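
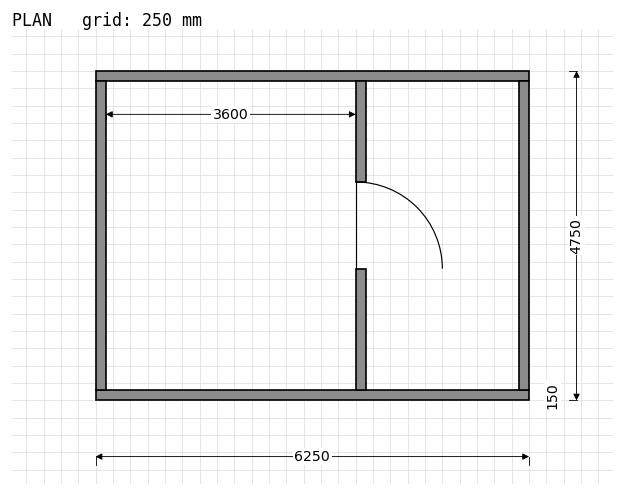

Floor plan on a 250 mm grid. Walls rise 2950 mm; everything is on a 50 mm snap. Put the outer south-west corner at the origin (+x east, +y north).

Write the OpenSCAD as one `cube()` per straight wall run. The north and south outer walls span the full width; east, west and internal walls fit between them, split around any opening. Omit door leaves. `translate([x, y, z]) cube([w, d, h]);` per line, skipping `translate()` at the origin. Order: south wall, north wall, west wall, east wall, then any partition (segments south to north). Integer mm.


cube([6250, 150, 2950]);
translate([0, 4600, 0]) cube([6250, 150, 2950]);
translate([0, 150, 0]) cube([150, 4450, 2950]);
translate([6100, 150, 0]) cube([150, 4450, 2950]);
translate([3750, 150, 0]) cube([150, 1750, 2950]);
translate([3750, 3150, 0]) cube([150, 1450, 2950]);


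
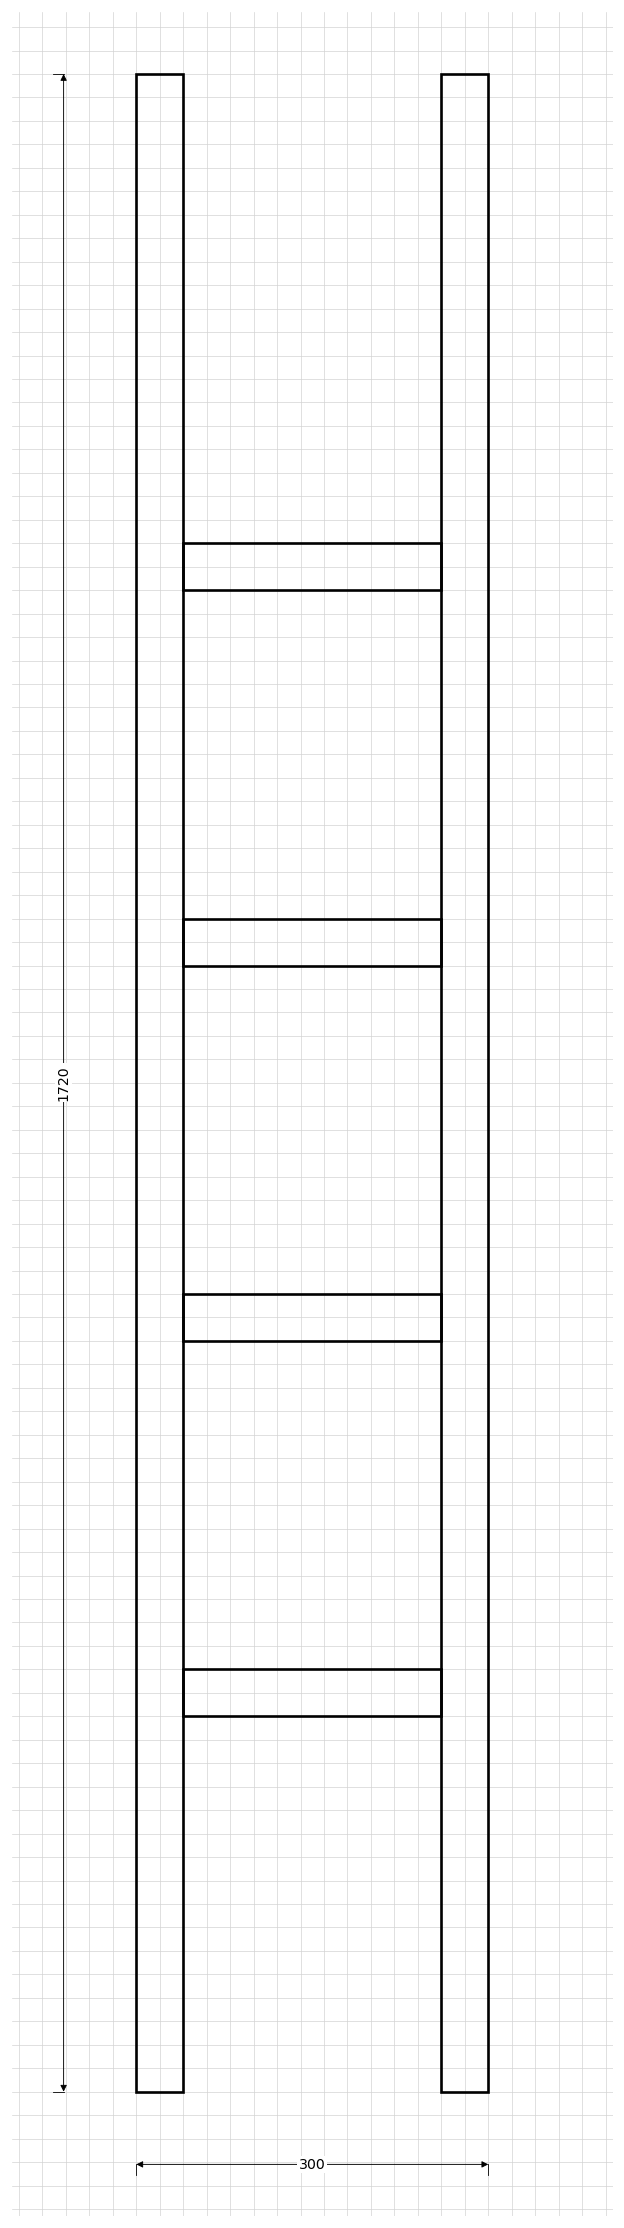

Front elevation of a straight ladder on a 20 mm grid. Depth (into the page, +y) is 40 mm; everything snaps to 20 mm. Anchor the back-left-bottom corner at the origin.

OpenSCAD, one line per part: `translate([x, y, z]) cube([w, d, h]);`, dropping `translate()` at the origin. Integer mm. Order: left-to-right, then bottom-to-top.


cube([40, 40, 1720]);
translate([40, 0, 320]) cube([220, 40, 40]);
translate([40, 0, 640]) cube([220, 40, 40]);
translate([40, 0, 960]) cube([220, 40, 40]);
translate([40, 0, 1280]) cube([220, 40, 40]);
translate([260, 0, 0]) cube([40, 40, 1720]);


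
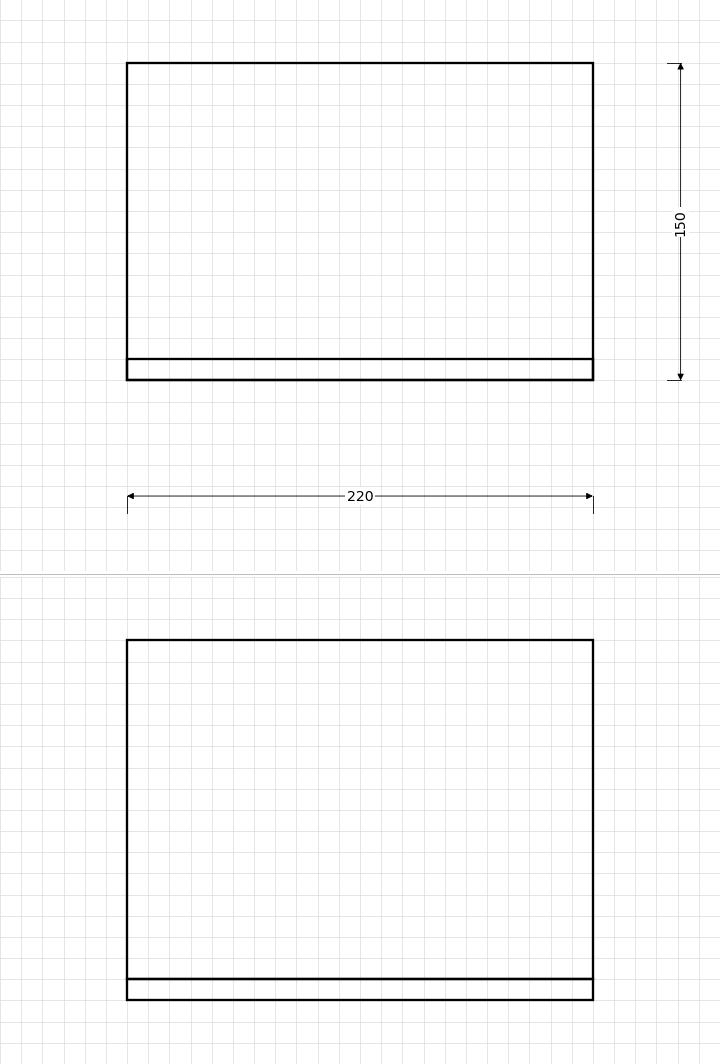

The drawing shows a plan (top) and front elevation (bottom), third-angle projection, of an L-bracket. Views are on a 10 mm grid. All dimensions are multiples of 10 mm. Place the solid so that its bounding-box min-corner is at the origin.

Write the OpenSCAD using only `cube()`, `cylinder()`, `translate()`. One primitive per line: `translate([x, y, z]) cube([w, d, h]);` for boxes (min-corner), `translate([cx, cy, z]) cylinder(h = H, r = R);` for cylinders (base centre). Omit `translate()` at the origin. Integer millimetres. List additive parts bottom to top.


cube([220, 150, 10]);
translate([0, 0, 10]) cube([220, 10, 160]);


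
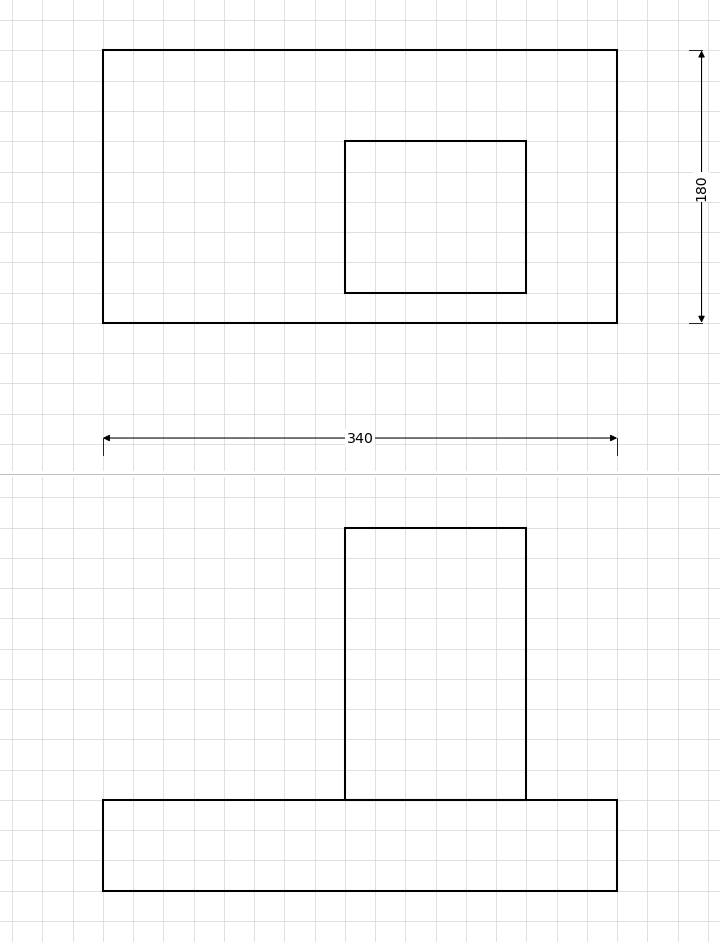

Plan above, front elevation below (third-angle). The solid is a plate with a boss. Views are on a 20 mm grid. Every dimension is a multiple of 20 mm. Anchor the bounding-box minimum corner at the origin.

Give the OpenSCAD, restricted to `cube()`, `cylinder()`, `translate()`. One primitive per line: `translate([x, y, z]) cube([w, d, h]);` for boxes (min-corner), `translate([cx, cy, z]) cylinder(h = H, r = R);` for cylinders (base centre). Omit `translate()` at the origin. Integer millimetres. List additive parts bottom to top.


cube([340, 180, 60]);
translate([160, 20, 60]) cube([120, 100, 180]);


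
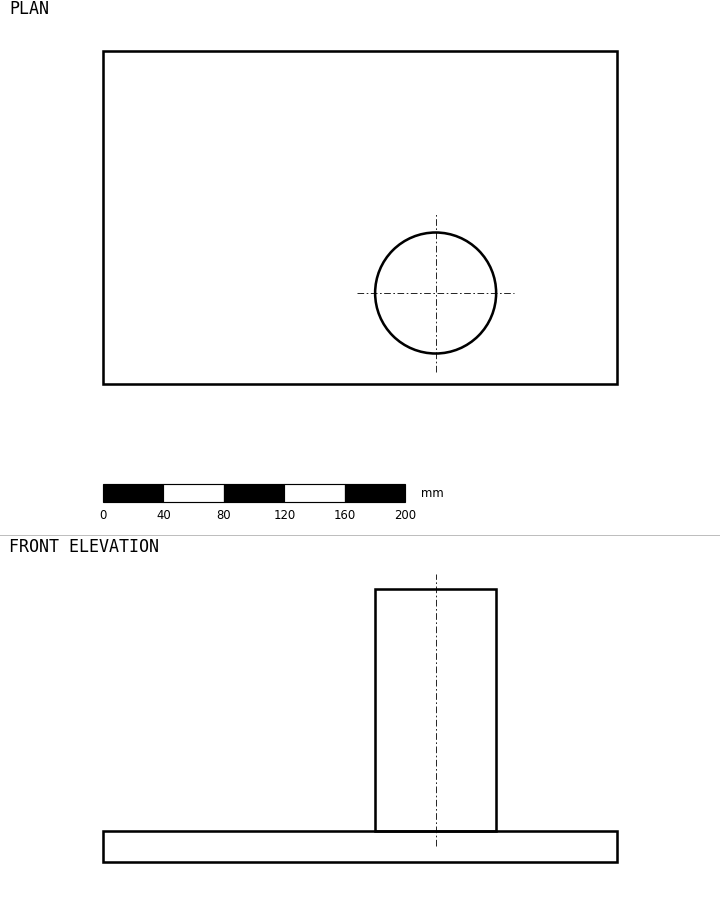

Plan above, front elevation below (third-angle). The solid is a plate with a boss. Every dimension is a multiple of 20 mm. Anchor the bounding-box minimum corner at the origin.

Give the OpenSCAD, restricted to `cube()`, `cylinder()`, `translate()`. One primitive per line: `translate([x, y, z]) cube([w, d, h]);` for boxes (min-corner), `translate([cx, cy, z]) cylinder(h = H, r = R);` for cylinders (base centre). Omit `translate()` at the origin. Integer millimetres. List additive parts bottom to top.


cube([340, 220, 20]);
translate([220, 60, 20]) cylinder(h = 160, r = 40);


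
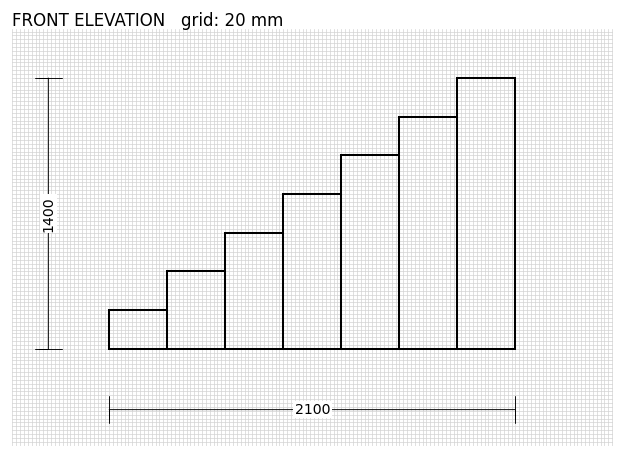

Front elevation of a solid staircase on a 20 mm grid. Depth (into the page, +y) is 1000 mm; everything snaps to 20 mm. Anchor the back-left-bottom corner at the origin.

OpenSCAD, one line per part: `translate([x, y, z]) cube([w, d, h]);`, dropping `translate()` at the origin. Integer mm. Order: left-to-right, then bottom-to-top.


cube([300, 1000, 200]);
translate([300, 0, 0]) cube([300, 1000, 400]);
translate([600, 0, 0]) cube([300, 1000, 600]);
translate([900, 0, 0]) cube([300, 1000, 800]);
translate([1200, 0, 0]) cube([300, 1000, 1000]);
translate([1500, 0, 0]) cube([300, 1000, 1200]);
translate([1800, 0, 0]) cube([300, 1000, 1400]);


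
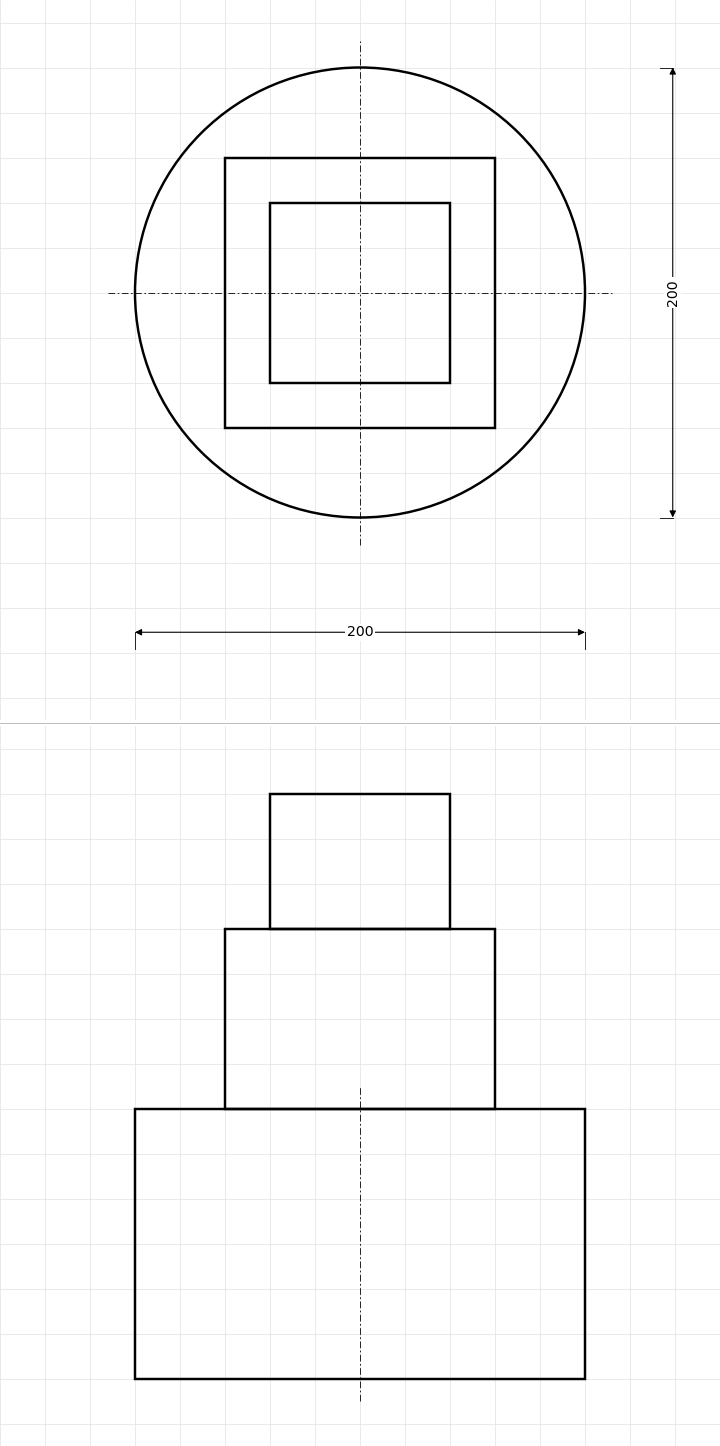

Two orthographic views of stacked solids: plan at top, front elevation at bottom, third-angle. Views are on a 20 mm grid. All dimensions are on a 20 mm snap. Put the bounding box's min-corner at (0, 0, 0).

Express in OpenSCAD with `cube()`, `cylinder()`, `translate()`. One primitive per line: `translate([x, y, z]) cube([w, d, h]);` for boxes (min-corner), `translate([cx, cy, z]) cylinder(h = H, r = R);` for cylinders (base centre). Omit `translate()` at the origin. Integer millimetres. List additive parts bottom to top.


translate([100, 100, 0]) cylinder(h = 120, r = 100);
translate([40, 40, 120]) cube([120, 120, 80]);
translate([60, 60, 200]) cube([80, 80, 60]);


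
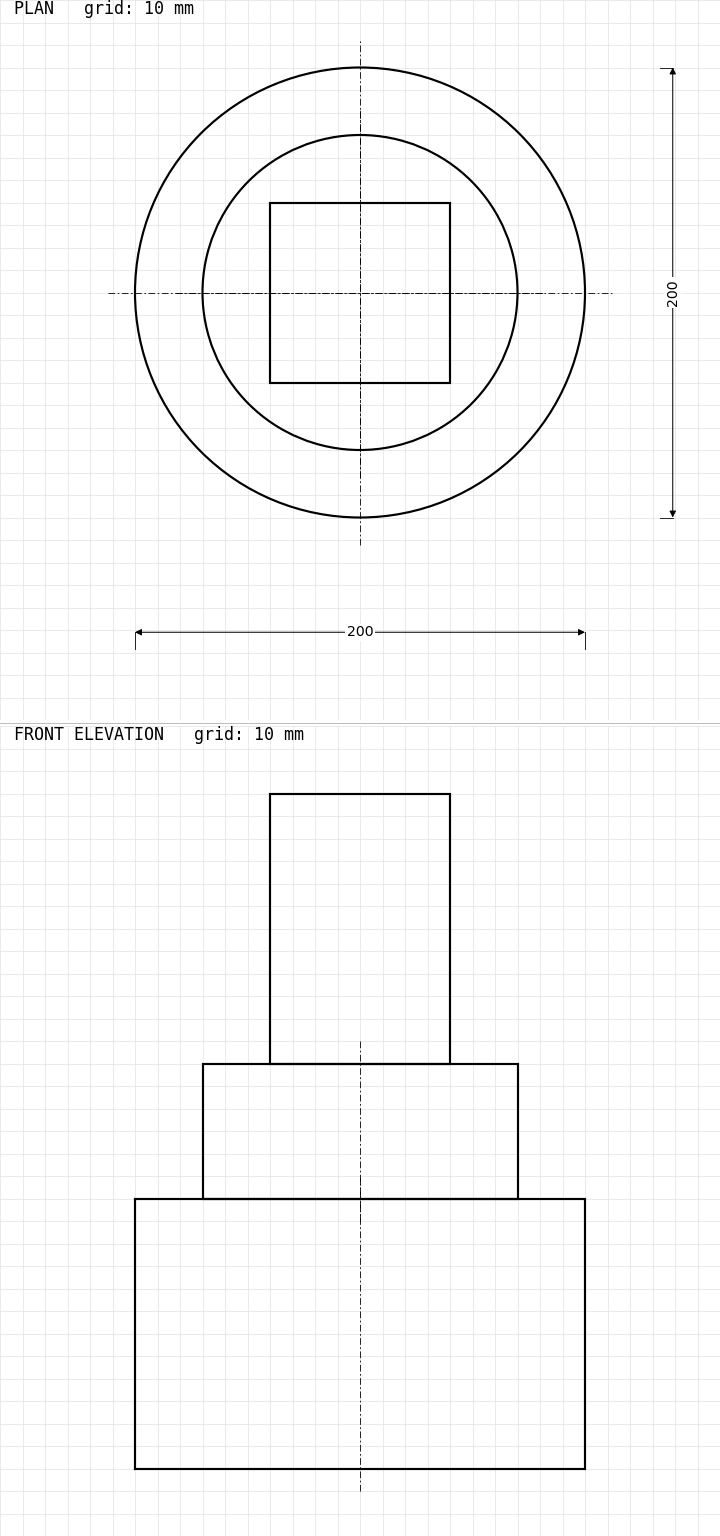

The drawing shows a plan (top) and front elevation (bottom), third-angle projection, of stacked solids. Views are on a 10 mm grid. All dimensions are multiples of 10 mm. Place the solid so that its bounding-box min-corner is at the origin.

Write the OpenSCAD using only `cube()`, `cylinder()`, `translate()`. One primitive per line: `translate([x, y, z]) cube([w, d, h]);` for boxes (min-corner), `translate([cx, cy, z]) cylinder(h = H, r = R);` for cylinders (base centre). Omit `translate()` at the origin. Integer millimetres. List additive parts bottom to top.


translate([100, 100, 0]) cylinder(h = 120, r = 100);
translate([100, 100, 120]) cylinder(h = 60, r = 70);
translate([60, 60, 180]) cube([80, 80, 120]);


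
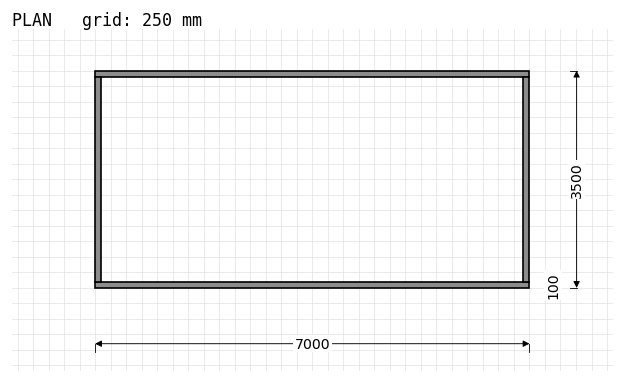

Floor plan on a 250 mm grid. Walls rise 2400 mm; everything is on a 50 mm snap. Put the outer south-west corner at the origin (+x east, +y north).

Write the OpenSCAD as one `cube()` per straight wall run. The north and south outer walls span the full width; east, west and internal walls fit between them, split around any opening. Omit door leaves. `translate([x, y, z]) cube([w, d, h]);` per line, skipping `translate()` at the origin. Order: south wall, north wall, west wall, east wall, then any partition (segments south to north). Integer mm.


cube([7000, 100, 2400]);
translate([0, 3400, 0]) cube([7000, 100, 2400]);
translate([0, 100, 0]) cube([100, 3300, 2400]);
translate([6900, 100, 0]) cube([100, 3300, 2400]);


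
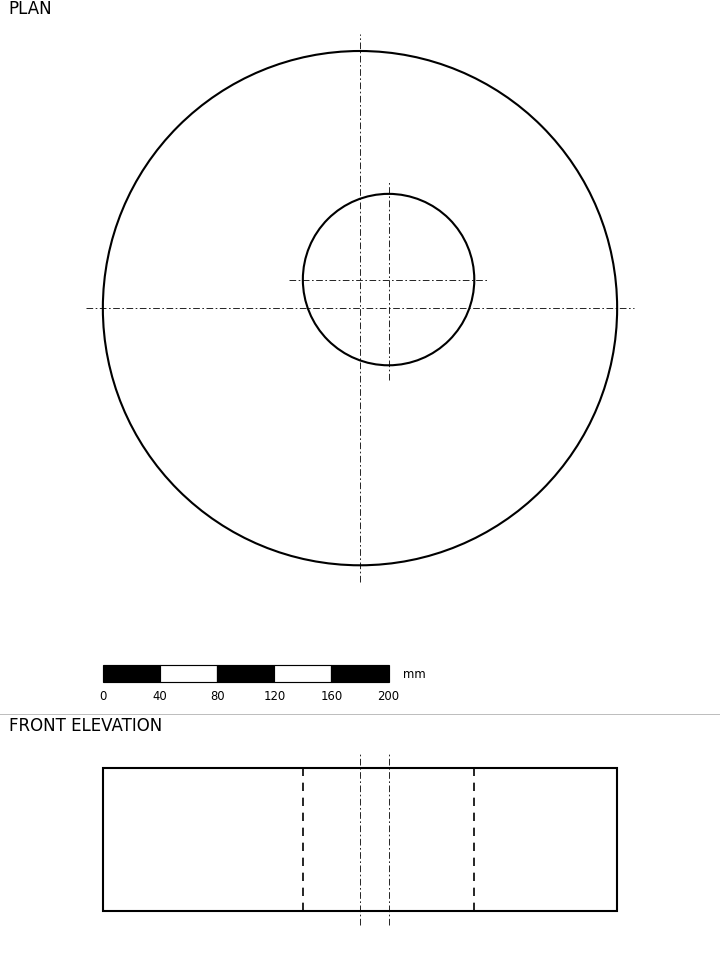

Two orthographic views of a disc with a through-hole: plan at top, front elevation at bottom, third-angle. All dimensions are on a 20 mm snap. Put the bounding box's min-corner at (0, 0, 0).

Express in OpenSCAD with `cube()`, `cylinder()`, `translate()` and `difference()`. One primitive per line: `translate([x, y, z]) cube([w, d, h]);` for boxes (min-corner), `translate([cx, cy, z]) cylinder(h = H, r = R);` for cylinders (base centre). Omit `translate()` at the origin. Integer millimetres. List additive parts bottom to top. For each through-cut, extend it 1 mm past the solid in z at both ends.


difference() {
  translate([180, 180, 0]) cylinder(h = 100, r = 180);
  translate([200, 200, -1]) cylinder(h = 102, r = 60);
}


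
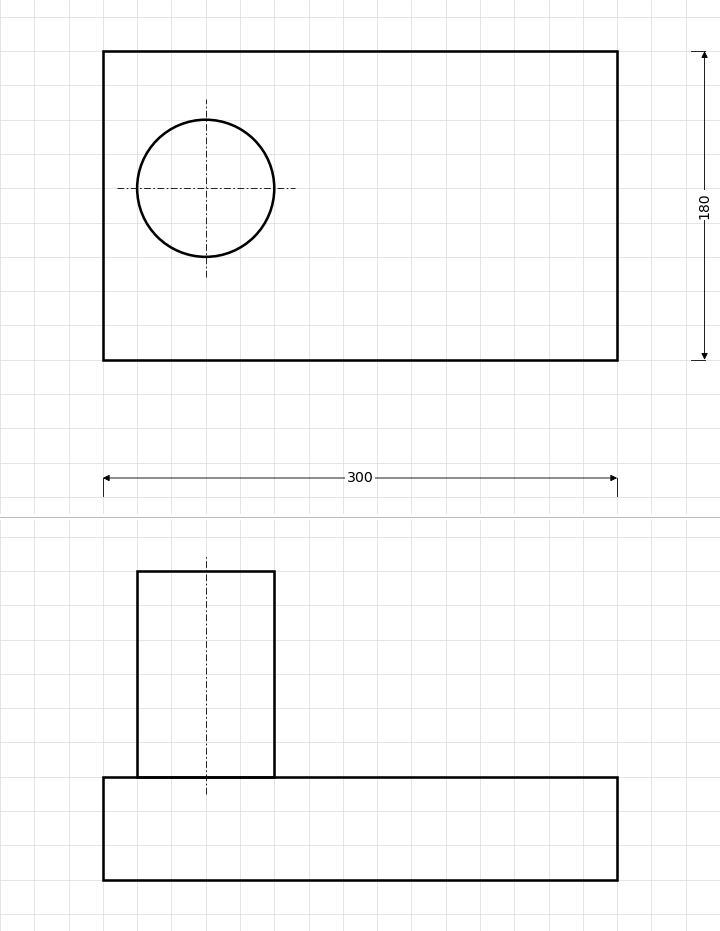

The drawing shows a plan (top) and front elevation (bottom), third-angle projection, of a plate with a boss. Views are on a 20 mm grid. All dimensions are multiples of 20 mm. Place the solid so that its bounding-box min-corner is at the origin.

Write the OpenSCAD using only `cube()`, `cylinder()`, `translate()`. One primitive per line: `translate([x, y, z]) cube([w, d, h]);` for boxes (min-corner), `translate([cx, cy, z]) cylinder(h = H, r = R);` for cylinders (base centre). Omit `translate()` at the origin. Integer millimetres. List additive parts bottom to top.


cube([300, 180, 60]);
translate([60, 100, 60]) cylinder(h = 120, r = 40);


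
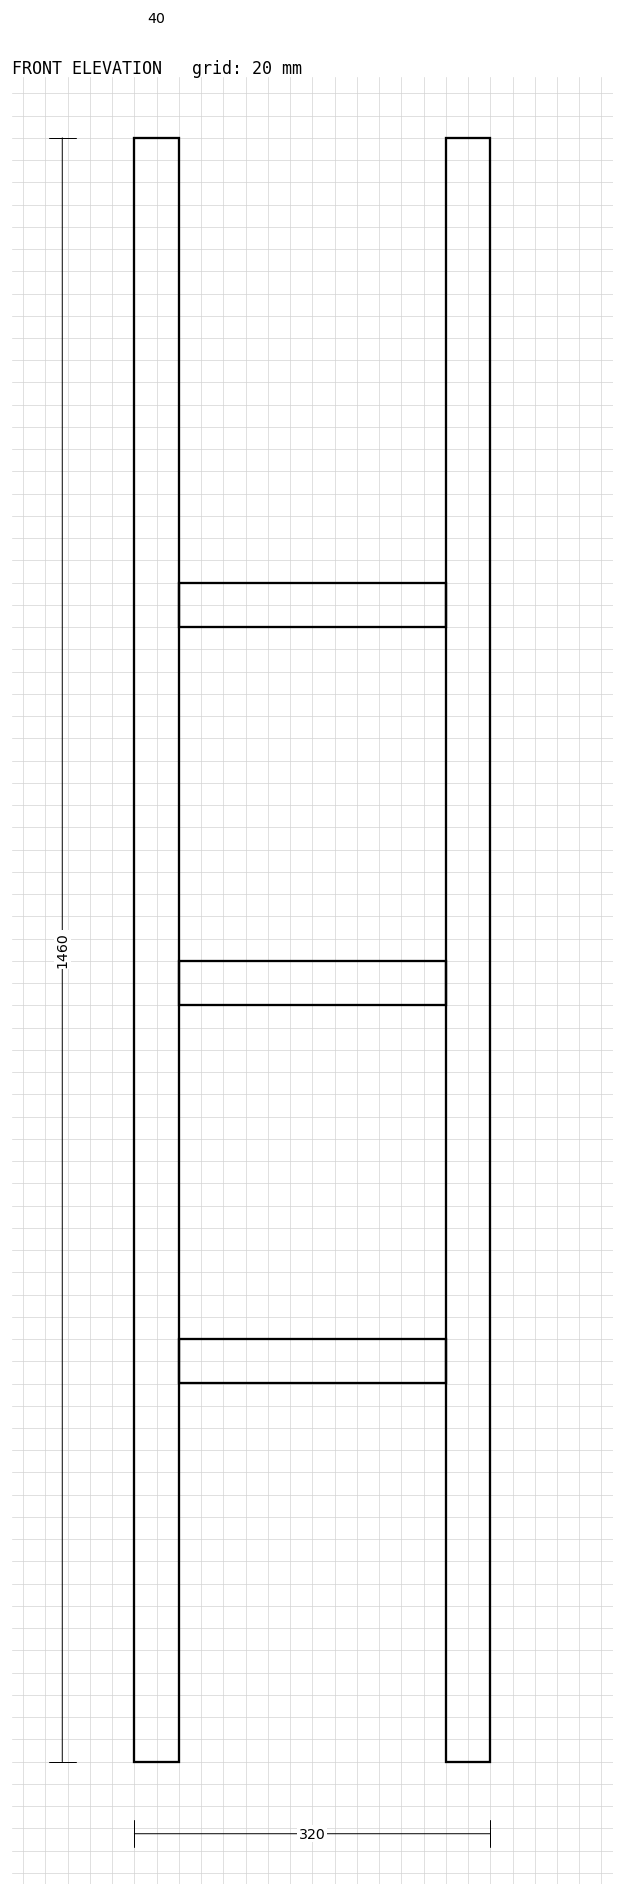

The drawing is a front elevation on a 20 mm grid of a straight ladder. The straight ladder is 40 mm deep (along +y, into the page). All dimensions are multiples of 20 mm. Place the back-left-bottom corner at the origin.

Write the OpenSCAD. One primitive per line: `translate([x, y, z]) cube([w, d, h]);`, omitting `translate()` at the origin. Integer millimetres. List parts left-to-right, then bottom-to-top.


cube([40, 40, 1460]);
translate([40, 0, 340]) cube([240, 40, 40]);
translate([40, 0, 680]) cube([240, 40, 40]);
translate([40, 0, 1020]) cube([240, 40, 40]);
translate([280, 0, 0]) cube([40, 40, 1460]);


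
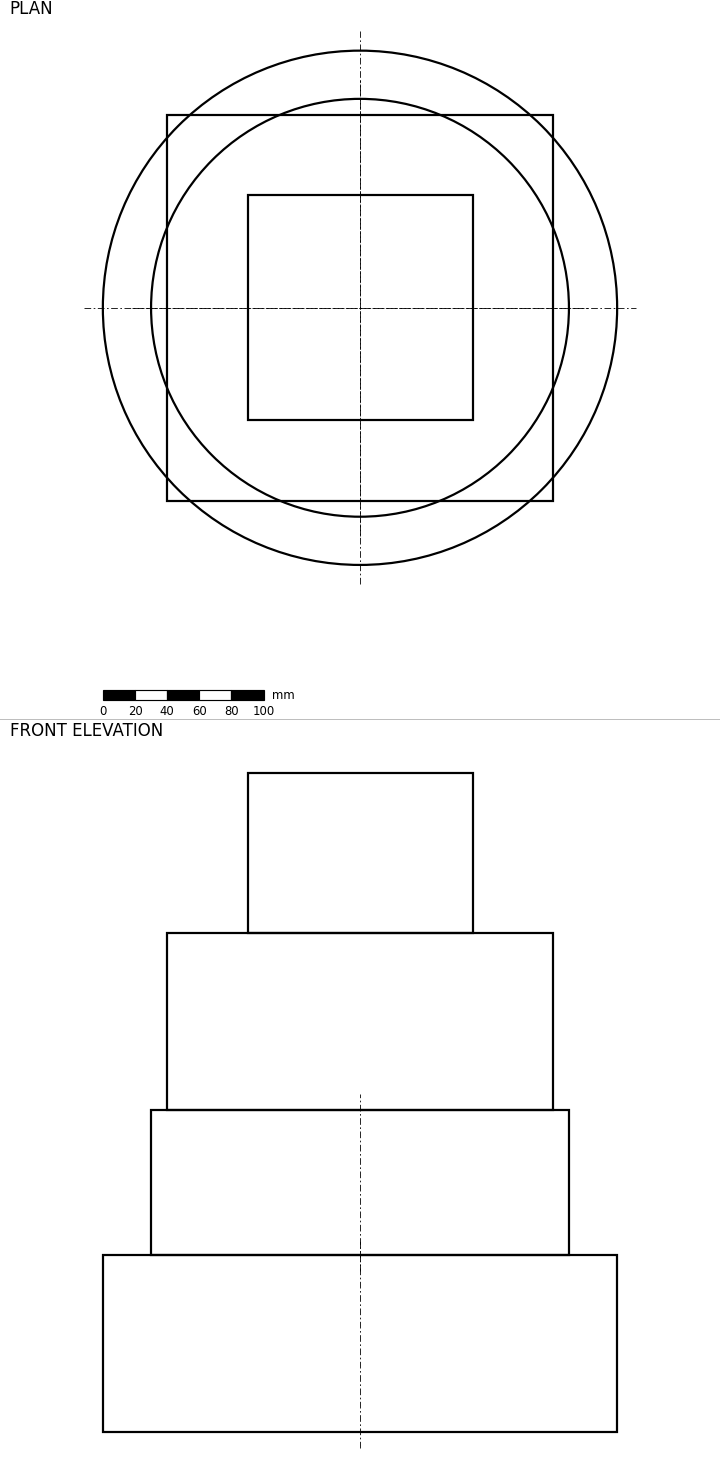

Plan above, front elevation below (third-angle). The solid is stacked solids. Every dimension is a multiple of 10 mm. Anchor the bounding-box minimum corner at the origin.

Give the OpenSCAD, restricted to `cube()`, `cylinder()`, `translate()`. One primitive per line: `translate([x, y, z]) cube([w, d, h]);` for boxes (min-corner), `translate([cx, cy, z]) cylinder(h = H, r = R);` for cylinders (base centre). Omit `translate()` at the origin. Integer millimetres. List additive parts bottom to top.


translate([160, 160, 0]) cylinder(h = 110, r = 160);
translate([160, 160, 110]) cylinder(h = 90, r = 130);
translate([40, 40, 200]) cube([240, 240, 110]);
translate([90, 90, 310]) cube([140, 140, 100]);


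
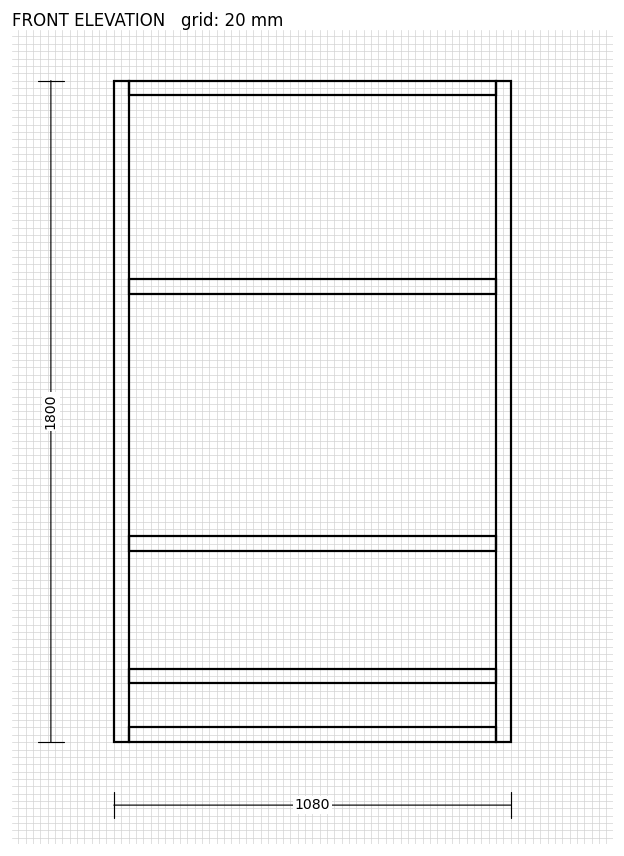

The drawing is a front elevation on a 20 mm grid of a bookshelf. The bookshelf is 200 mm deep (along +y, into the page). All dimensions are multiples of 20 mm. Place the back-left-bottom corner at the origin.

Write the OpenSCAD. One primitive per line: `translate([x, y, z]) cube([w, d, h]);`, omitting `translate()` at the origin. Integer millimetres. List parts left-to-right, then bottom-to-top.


cube([40, 200, 1800]);
translate([40, 0, 0]) cube([1000, 200, 40]);
translate([40, 0, 160]) cube([1000, 200, 40]);
translate([40, 0, 520]) cube([1000, 200, 40]);
translate([40, 0, 1220]) cube([1000, 200, 40]);
translate([40, 0, 1760]) cube([1000, 200, 40]);
translate([1040, 0, 0]) cube([40, 200, 1800]);


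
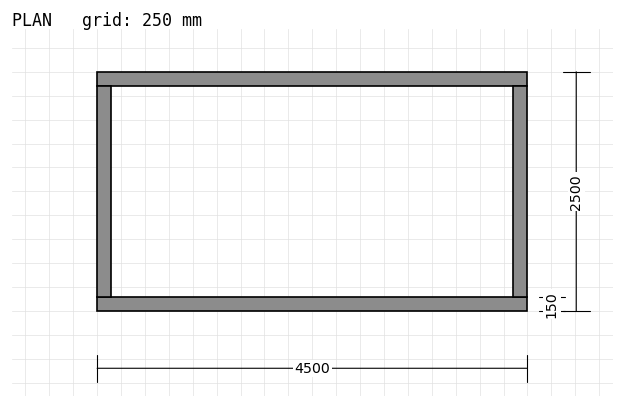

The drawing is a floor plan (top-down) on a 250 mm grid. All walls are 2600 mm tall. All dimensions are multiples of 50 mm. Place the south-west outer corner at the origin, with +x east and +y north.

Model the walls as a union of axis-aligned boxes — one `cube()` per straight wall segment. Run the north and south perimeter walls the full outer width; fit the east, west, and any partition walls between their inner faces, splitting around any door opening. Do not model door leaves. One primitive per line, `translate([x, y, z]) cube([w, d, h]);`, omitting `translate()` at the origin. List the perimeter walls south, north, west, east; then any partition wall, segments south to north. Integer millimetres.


cube([4500, 150, 2600]);
translate([0, 2350, 0]) cube([4500, 150, 2600]);
translate([0, 150, 0]) cube([150, 2200, 2600]);
translate([4350, 150, 0]) cube([150, 2200, 2600]);


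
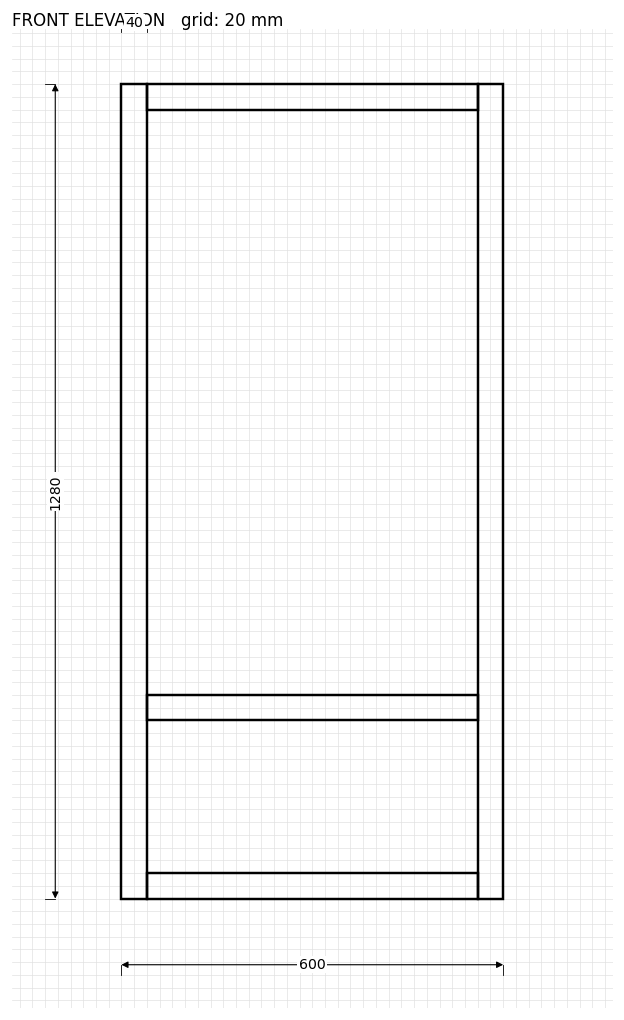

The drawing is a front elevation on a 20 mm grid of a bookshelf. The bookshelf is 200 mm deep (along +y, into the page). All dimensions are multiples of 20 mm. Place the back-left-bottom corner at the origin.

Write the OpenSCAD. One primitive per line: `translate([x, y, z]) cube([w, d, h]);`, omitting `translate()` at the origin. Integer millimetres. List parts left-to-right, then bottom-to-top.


cube([40, 200, 1280]);
translate([40, 0, 0]) cube([520, 200, 40]);
translate([40, 0, 280]) cube([520, 200, 40]);
translate([40, 0, 1240]) cube([520, 200, 40]);
translate([560, 0, 0]) cube([40, 200, 1280]);


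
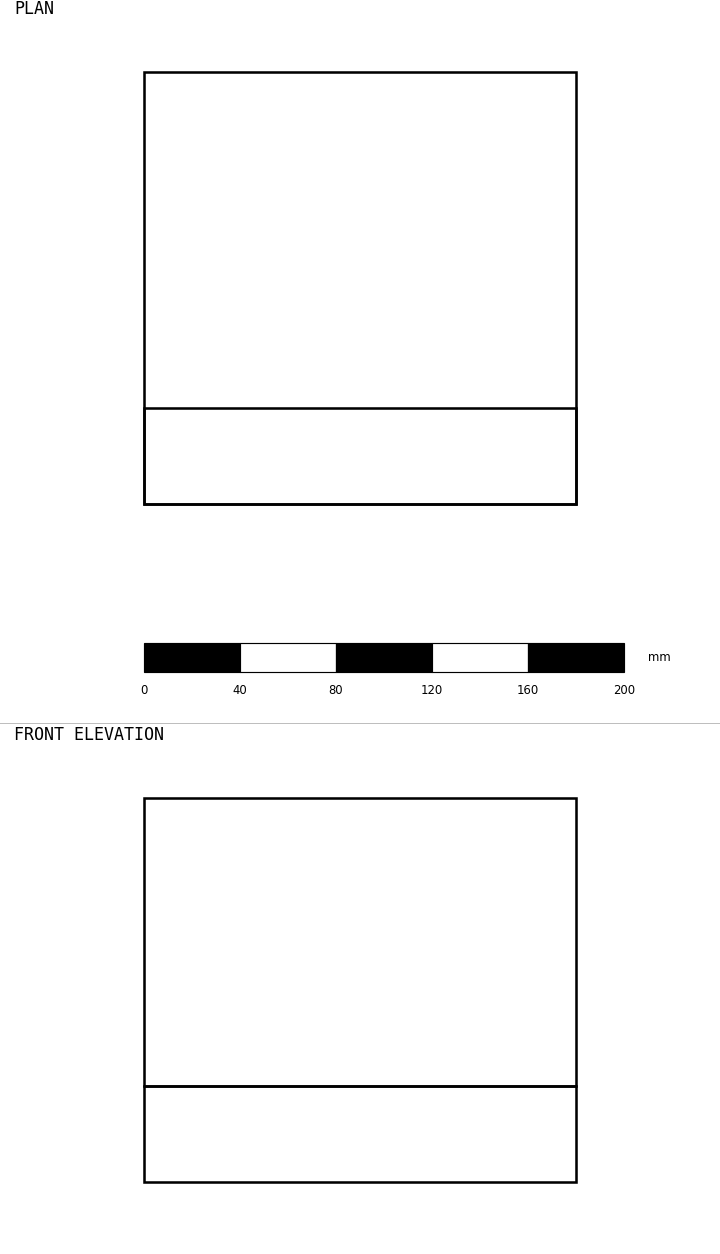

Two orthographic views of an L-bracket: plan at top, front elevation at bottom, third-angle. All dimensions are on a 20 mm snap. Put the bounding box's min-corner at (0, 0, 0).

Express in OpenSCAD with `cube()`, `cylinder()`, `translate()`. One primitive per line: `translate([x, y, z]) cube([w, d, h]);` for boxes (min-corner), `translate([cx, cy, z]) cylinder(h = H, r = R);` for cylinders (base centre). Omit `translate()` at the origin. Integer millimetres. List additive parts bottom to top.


cube([180, 180, 40]);
translate([0, 0, 40]) cube([180, 40, 120]);


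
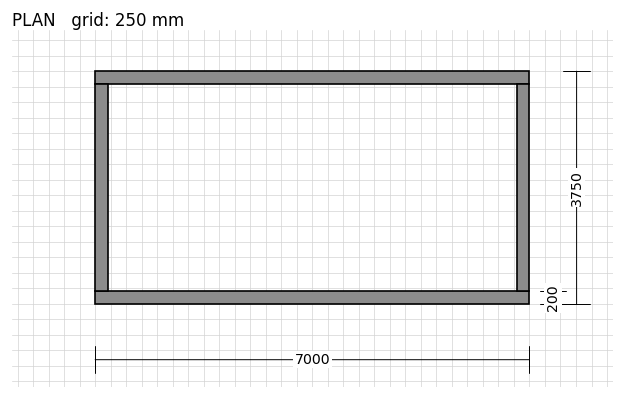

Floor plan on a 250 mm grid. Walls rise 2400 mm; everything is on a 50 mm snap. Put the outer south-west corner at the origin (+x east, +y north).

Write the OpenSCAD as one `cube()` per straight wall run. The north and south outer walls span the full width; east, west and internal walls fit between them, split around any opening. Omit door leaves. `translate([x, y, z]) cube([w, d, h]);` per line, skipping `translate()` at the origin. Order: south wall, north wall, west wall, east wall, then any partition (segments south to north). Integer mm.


cube([7000, 200, 2400]);
translate([0, 3550, 0]) cube([7000, 200, 2400]);
translate([0, 200, 0]) cube([200, 3350, 2400]);
translate([6800, 200, 0]) cube([200, 3350, 2400]);


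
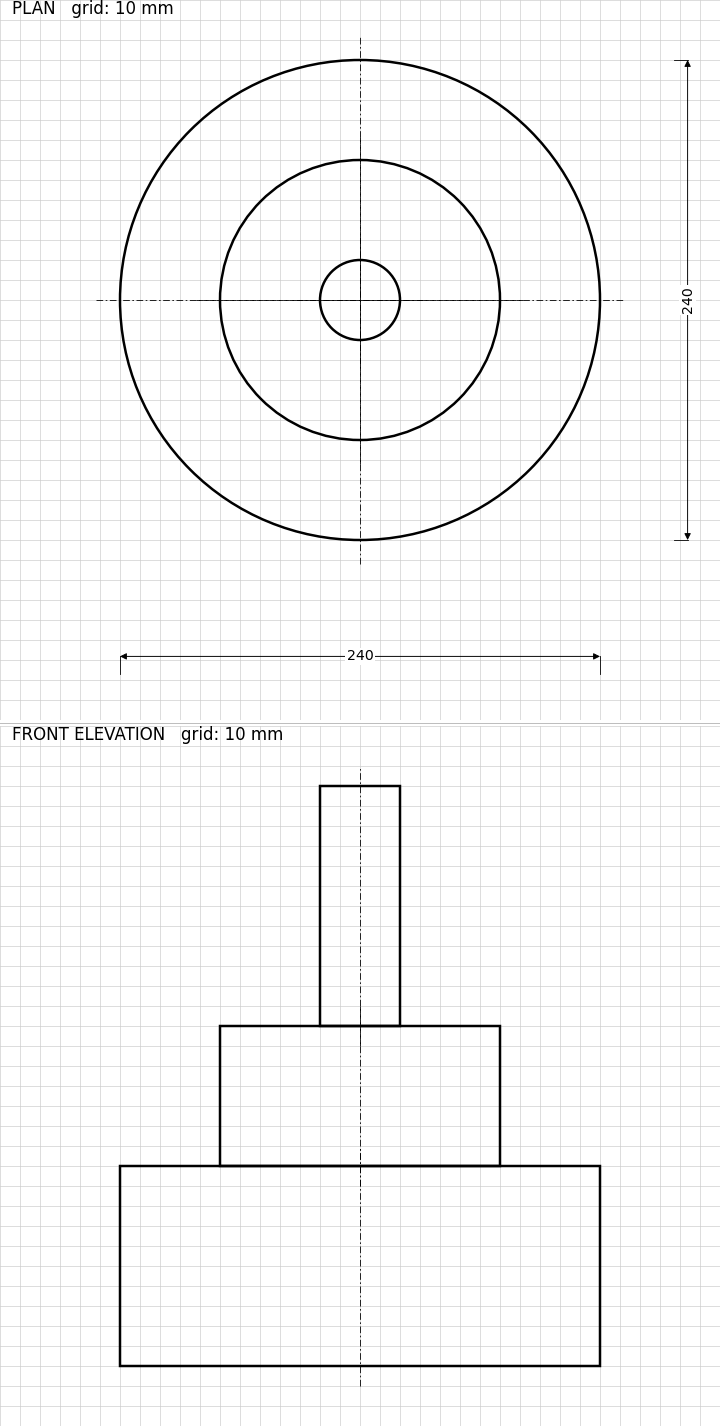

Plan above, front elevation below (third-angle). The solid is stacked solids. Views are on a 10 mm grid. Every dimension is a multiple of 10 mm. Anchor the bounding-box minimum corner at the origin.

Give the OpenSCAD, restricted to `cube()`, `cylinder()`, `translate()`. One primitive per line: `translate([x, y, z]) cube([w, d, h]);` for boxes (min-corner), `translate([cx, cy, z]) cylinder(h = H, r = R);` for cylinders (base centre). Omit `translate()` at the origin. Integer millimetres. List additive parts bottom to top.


translate([120, 120, 0]) cylinder(h = 100, r = 120);
translate([120, 120, 100]) cylinder(h = 70, r = 70);
translate([120, 120, 170]) cylinder(h = 120, r = 20);


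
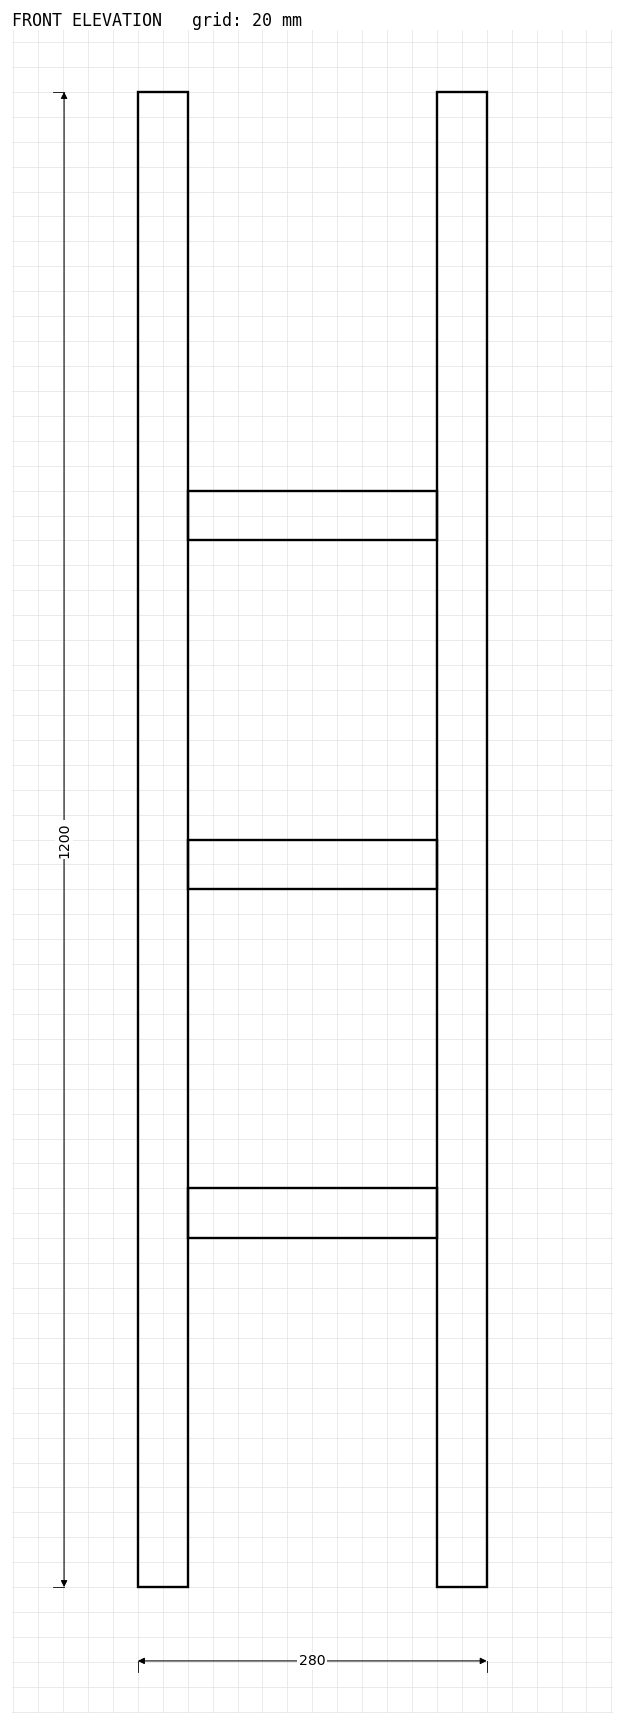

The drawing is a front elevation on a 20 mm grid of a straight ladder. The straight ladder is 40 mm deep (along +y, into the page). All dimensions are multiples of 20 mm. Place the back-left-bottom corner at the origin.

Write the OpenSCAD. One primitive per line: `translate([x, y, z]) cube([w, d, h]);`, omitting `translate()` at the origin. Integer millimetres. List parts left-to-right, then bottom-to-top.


cube([40, 40, 1200]);
translate([40, 0, 280]) cube([200, 40, 40]);
translate([40, 0, 560]) cube([200, 40, 40]);
translate([40, 0, 840]) cube([200, 40, 40]);
translate([240, 0, 0]) cube([40, 40, 1200]);


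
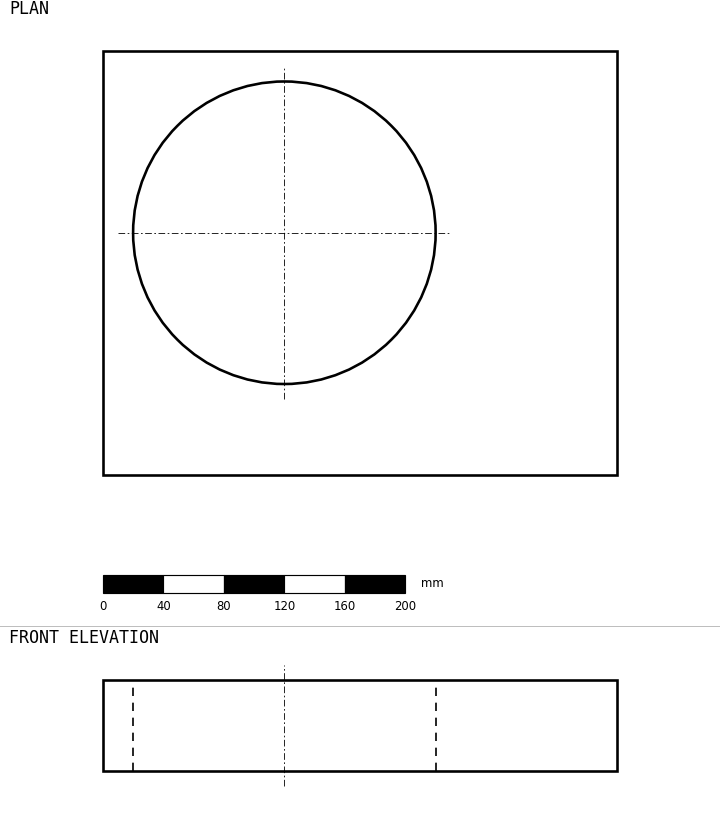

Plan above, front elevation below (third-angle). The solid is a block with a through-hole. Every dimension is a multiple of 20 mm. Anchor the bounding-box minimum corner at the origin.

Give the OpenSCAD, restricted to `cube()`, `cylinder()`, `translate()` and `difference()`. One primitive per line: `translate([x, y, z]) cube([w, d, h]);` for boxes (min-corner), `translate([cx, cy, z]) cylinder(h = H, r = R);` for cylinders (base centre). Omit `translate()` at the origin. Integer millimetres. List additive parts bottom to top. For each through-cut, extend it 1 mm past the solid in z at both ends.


difference() {
  cube([340, 280, 60]);
  translate([120, 160, -1]) cylinder(h = 62, r = 100);
}


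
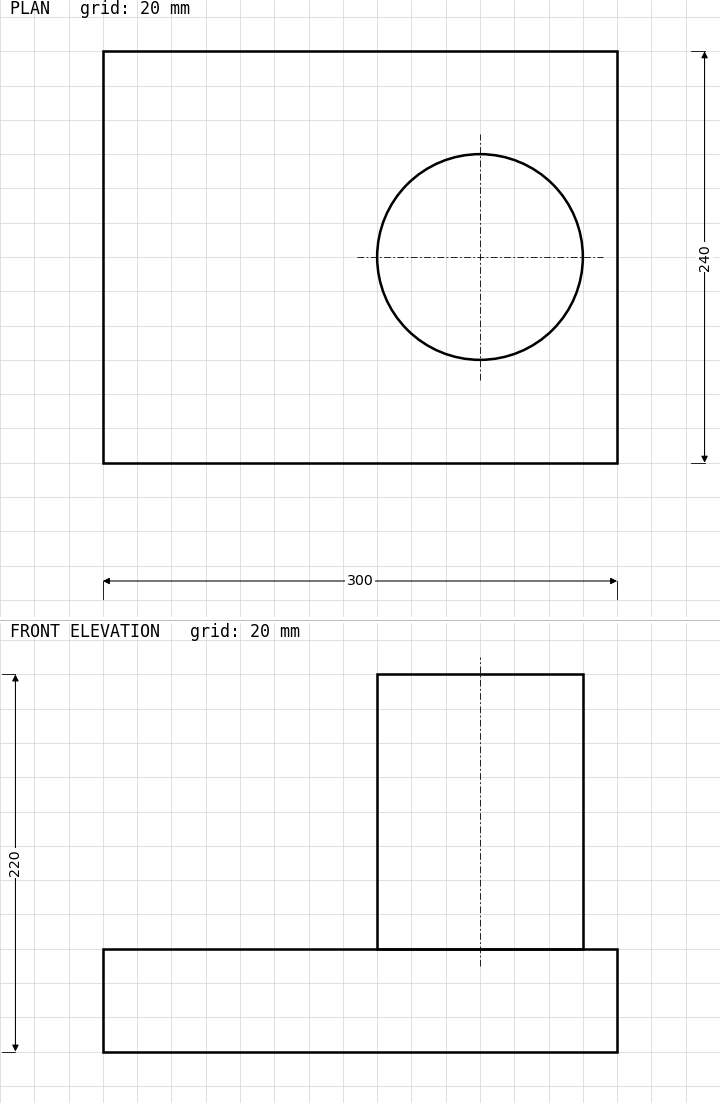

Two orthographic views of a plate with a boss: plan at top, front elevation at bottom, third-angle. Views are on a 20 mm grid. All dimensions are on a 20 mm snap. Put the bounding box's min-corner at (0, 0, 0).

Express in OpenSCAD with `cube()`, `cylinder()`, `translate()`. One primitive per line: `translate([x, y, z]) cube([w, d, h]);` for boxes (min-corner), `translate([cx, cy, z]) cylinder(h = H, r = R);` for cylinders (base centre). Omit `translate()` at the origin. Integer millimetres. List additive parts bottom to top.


cube([300, 240, 60]);
translate([220, 120, 60]) cylinder(h = 160, r = 60);


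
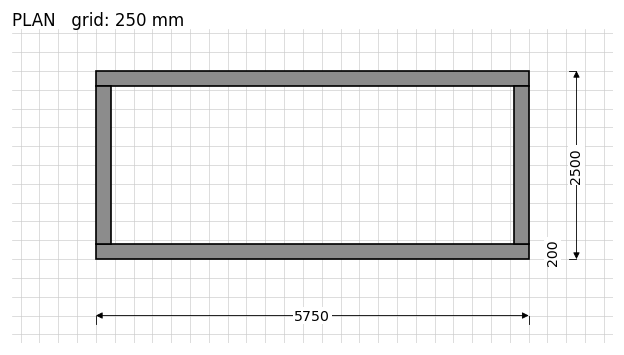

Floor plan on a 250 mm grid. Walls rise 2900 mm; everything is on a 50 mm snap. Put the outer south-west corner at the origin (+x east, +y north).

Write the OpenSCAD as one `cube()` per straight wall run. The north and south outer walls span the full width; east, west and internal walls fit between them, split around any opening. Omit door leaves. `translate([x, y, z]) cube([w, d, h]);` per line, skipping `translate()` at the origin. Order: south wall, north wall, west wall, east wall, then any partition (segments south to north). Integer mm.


cube([5750, 200, 2900]);
translate([0, 2300, 0]) cube([5750, 200, 2900]);
translate([0, 200, 0]) cube([200, 2100, 2900]);
translate([5550, 200, 0]) cube([200, 2100, 2900]);


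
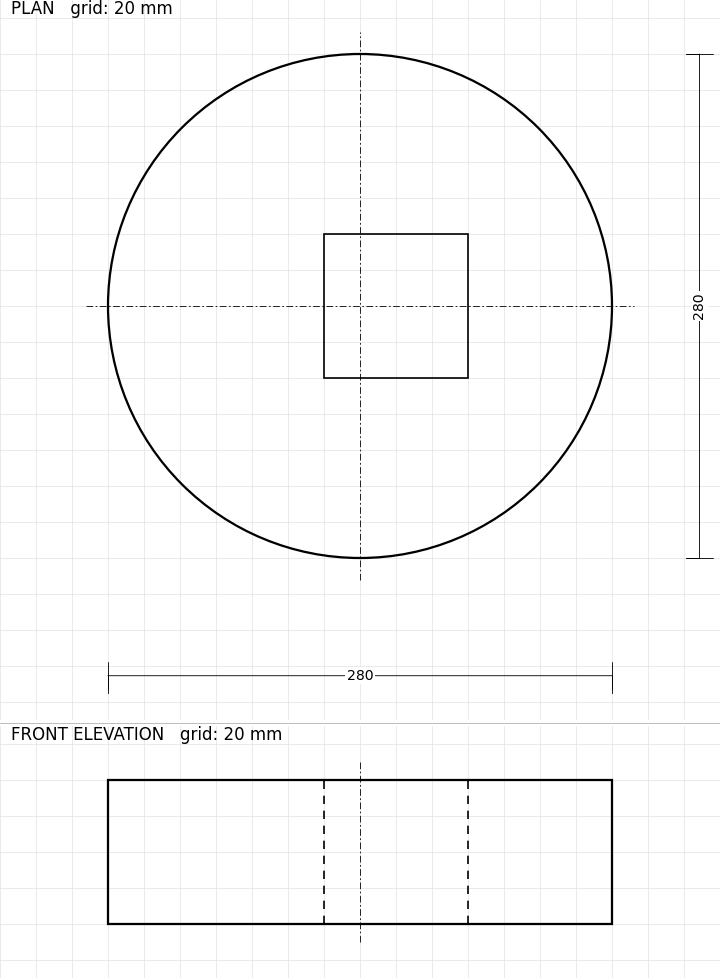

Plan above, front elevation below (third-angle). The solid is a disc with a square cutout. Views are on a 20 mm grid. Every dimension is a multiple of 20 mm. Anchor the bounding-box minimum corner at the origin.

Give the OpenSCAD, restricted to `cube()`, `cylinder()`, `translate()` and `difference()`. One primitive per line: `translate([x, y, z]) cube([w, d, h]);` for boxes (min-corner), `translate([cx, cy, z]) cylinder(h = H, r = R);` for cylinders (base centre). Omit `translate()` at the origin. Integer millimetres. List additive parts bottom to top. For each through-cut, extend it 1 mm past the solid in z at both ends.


difference() {
  translate([140, 140, 0]) cylinder(h = 80, r = 140);
  translate([120, 100, -1]) cube([80, 80, 82]);
}


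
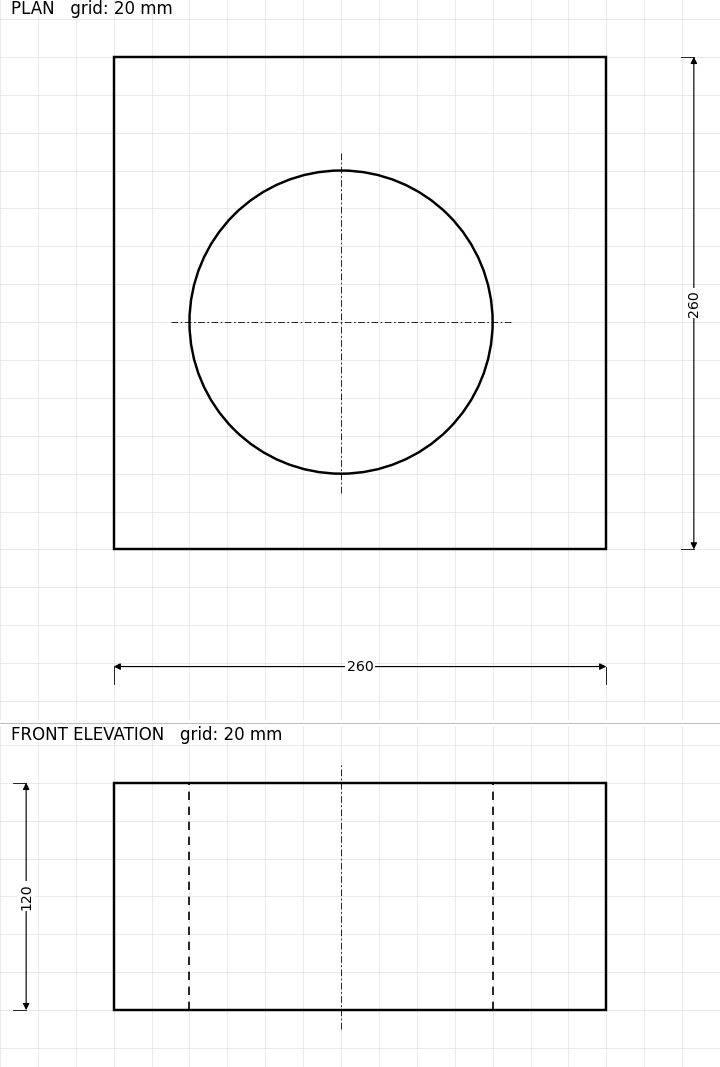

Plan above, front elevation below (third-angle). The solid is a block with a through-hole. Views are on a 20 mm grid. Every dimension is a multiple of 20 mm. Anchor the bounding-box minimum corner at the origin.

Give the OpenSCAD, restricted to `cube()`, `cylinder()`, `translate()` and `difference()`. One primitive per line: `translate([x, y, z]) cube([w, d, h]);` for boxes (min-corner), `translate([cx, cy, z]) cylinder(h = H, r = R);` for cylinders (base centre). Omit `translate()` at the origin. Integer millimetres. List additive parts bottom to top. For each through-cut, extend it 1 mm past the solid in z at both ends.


difference() {
  cube([260, 260, 120]);
  translate([120, 120, -1]) cylinder(h = 122, r = 80);
}


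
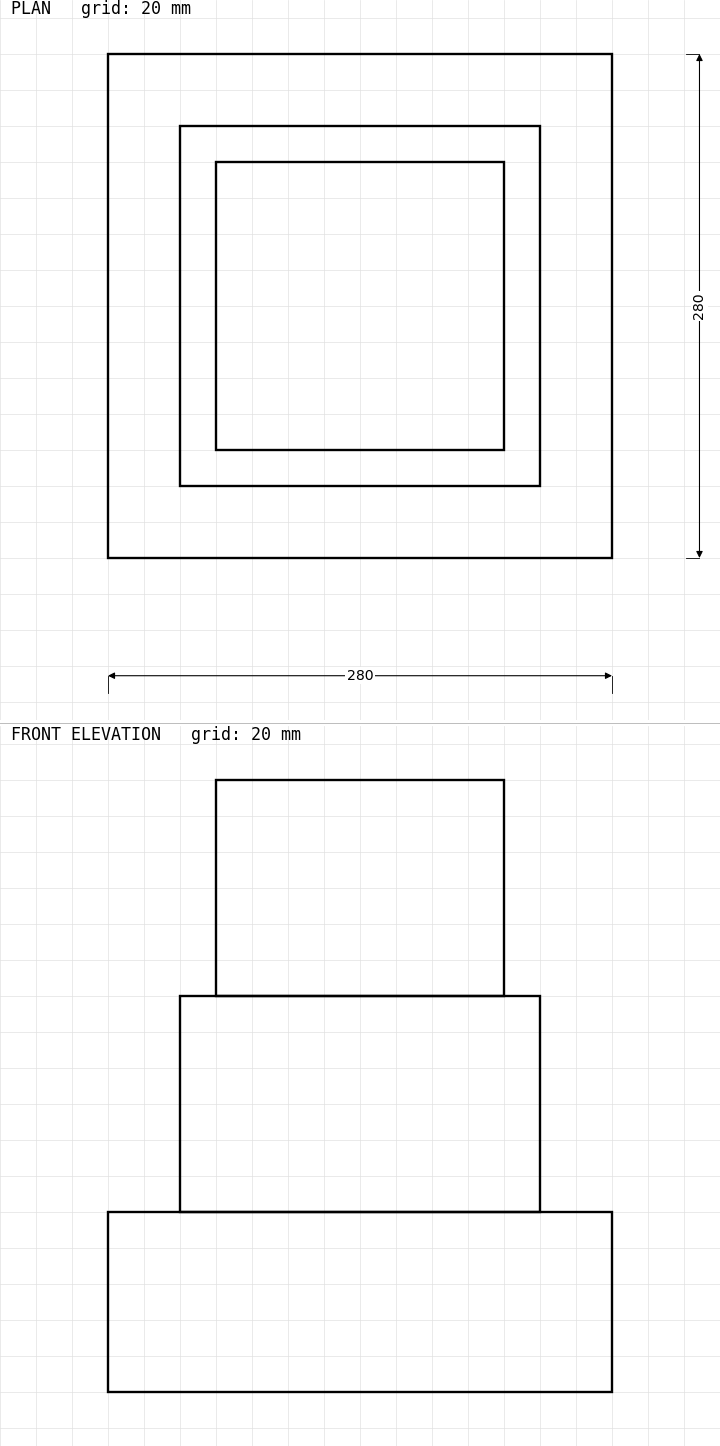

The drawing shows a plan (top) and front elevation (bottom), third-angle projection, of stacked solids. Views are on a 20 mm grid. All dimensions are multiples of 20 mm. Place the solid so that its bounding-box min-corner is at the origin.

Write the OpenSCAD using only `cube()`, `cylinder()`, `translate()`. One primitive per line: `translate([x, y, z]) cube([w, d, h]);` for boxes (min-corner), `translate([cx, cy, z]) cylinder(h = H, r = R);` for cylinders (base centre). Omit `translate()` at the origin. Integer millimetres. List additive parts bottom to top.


cube([280, 280, 100]);
translate([40, 40, 100]) cube([200, 200, 120]);
translate([60, 60, 220]) cube([160, 160, 120]);


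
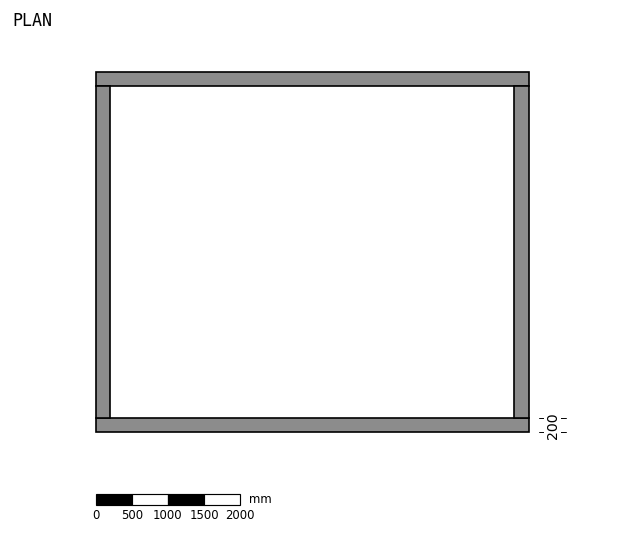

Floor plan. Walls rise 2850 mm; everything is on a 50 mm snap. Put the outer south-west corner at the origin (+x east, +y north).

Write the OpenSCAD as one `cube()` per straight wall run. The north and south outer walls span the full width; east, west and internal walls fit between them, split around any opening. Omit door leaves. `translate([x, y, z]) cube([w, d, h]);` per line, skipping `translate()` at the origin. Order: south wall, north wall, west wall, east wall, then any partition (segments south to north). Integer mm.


cube([6000, 200, 2850]);
translate([0, 4800, 0]) cube([6000, 200, 2850]);
translate([0, 200, 0]) cube([200, 4600, 2850]);
translate([5800, 200, 0]) cube([200, 4600, 2850]);


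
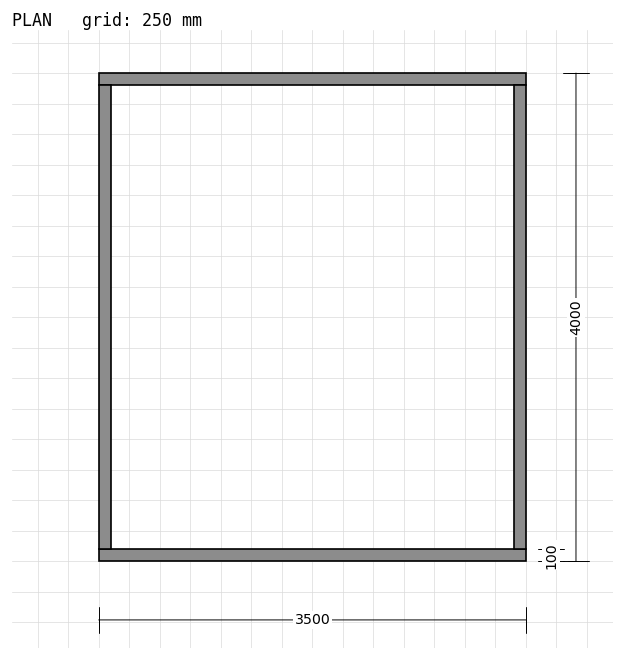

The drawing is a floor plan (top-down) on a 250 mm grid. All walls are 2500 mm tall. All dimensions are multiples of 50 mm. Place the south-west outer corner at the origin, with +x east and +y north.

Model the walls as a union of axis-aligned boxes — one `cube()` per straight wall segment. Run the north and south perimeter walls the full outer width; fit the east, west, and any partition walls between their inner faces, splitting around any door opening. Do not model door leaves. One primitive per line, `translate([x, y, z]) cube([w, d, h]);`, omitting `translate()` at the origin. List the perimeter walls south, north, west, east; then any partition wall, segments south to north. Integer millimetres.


cube([3500, 100, 2500]);
translate([0, 3900, 0]) cube([3500, 100, 2500]);
translate([0, 100, 0]) cube([100, 3800, 2500]);
translate([3400, 100, 0]) cube([100, 3800, 2500]);


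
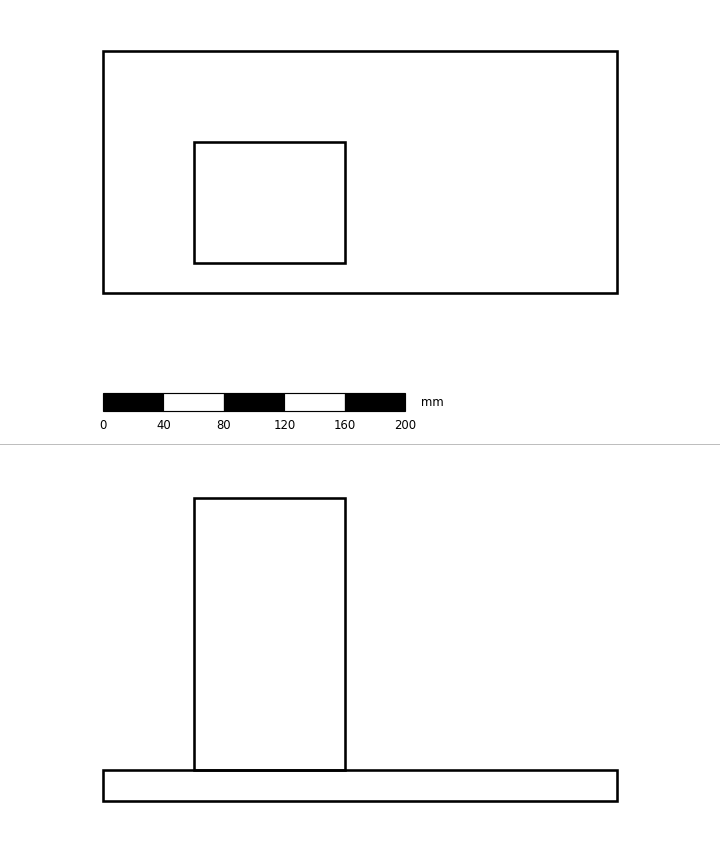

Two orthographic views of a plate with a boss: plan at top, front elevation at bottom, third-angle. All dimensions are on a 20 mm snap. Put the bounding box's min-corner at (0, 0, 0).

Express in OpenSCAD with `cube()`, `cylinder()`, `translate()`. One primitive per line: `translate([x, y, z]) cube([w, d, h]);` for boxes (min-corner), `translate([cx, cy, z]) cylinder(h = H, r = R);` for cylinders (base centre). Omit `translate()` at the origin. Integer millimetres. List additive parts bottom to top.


cube([340, 160, 20]);
translate([60, 20, 20]) cube([100, 80, 180]);


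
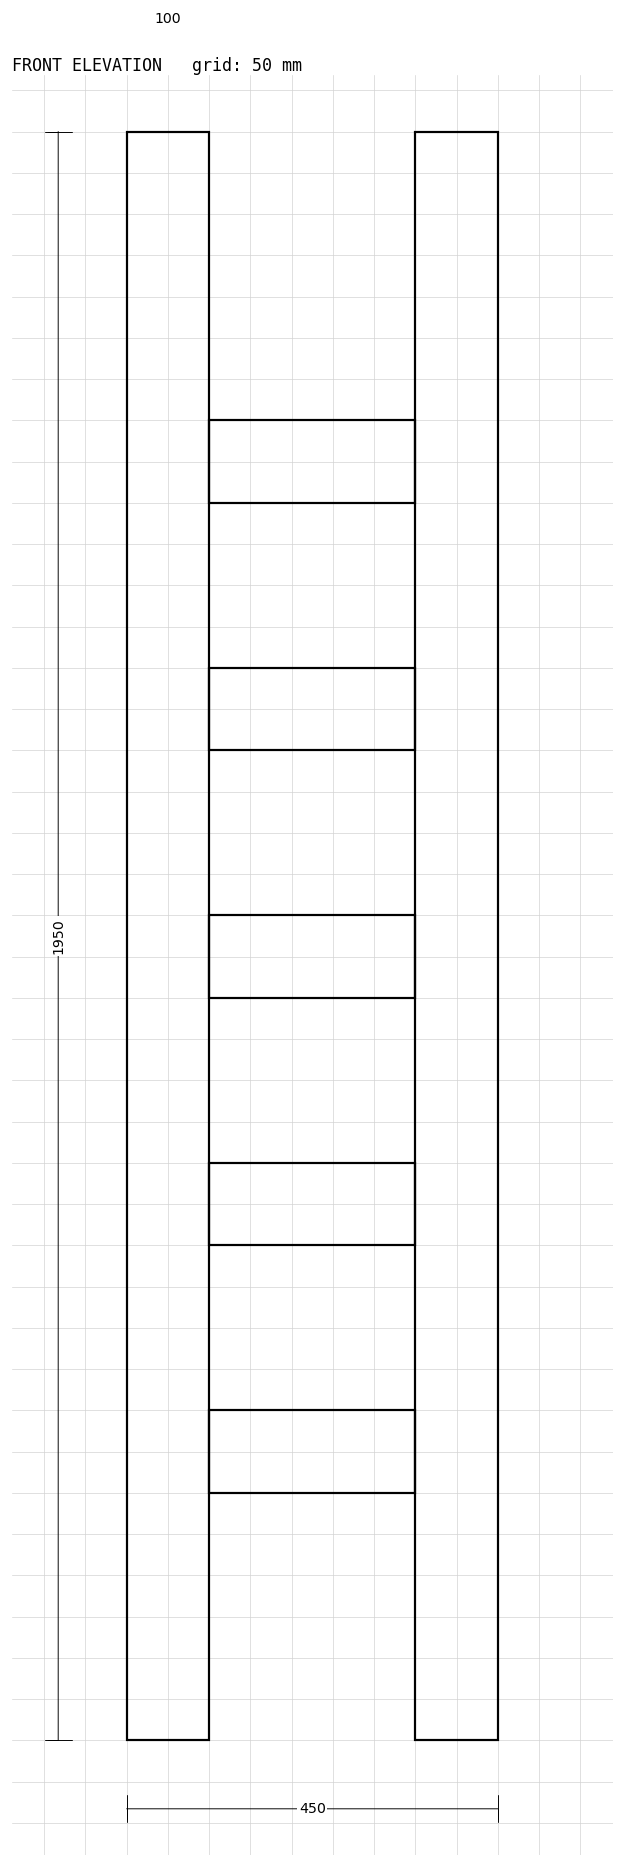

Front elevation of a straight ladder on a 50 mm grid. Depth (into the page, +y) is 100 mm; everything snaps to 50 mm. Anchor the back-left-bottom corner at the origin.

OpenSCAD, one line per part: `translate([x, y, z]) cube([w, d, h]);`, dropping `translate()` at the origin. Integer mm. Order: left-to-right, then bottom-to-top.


cube([100, 100, 1950]);
translate([100, 0, 300]) cube([250, 100, 100]);
translate([100, 0, 600]) cube([250, 100, 100]);
translate([100, 0, 900]) cube([250, 100, 100]);
translate([100, 0, 1200]) cube([250, 100, 100]);
translate([100, 0, 1500]) cube([250, 100, 100]);
translate([350, 0, 0]) cube([100, 100, 1950]);


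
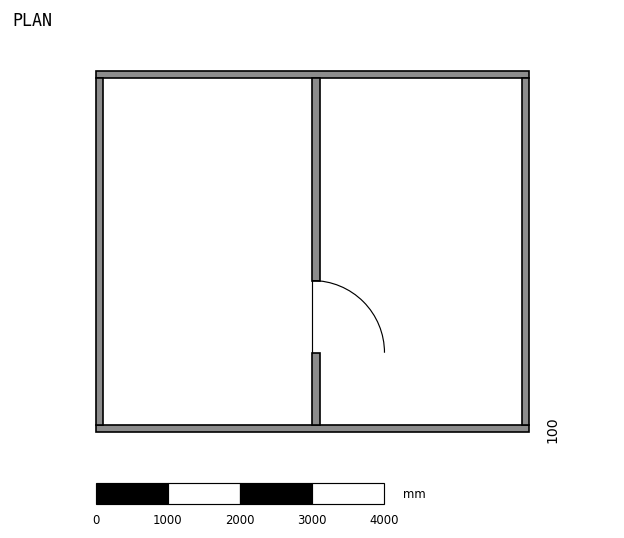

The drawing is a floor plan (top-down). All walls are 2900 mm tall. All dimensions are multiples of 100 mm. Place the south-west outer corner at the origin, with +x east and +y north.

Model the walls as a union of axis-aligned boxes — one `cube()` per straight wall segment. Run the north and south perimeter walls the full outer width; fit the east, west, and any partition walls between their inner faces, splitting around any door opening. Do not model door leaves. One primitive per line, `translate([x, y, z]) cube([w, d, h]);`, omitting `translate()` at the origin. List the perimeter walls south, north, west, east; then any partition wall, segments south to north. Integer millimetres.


cube([6000, 100, 2900]);
translate([0, 4900, 0]) cube([6000, 100, 2900]);
translate([0, 100, 0]) cube([100, 4800, 2900]);
translate([5900, 100, 0]) cube([100, 4800, 2900]);
translate([3000, 100, 0]) cube([100, 1000, 2900]);
translate([3000, 2100, 0]) cube([100, 2800, 2900]);


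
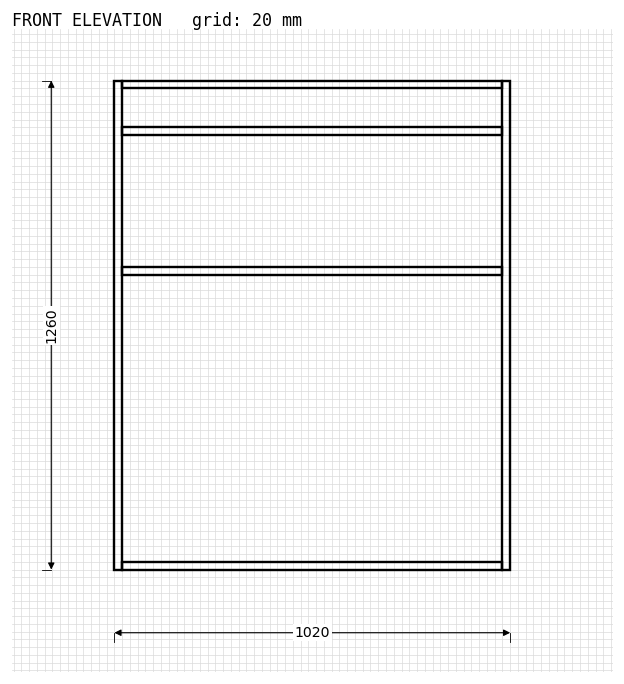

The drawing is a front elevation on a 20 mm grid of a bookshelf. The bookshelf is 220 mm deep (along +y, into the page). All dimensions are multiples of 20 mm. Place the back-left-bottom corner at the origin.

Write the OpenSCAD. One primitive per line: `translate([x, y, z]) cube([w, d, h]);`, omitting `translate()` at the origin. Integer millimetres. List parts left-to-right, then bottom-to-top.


cube([20, 220, 1260]);
translate([20, 0, 0]) cube([980, 220, 20]);
translate([20, 0, 760]) cube([980, 220, 20]);
translate([20, 0, 1120]) cube([980, 220, 20]);
translate([20, 0, 1240]) cube([980, 220, 20]);
translate([1000, 0, 0]) cube([20, 220, 1260]);


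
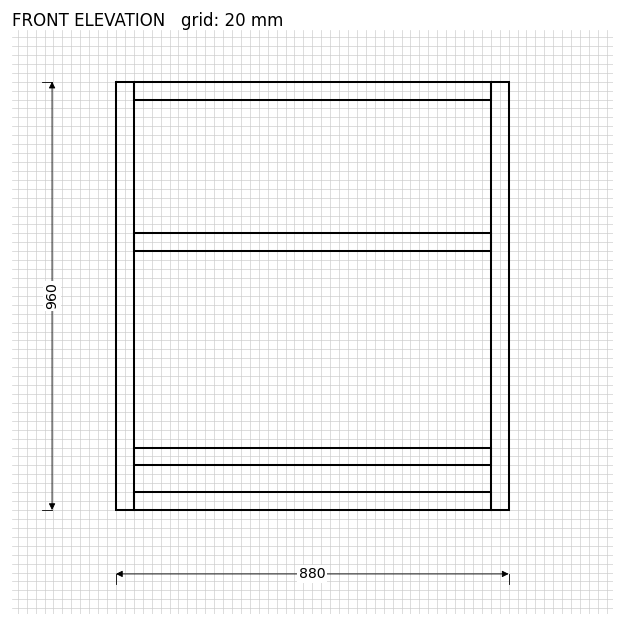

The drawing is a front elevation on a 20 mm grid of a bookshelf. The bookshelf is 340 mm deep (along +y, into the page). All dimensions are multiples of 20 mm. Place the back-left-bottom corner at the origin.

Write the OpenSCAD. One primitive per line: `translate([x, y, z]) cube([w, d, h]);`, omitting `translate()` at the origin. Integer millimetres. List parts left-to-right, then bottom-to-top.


cube([40, 340, 960]);
translate([40, 0, 0]) cube([800, 340, 40]);
translate([40, 0, 100]) cube([800, 340, 40]);
translate([40, 0, 580]) cube([800, 340, 40]);
translate([40, 0, 920]) cube([800, 340, 40]);
translate([840, 0, 0]) cube([40, 340, 960]);
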